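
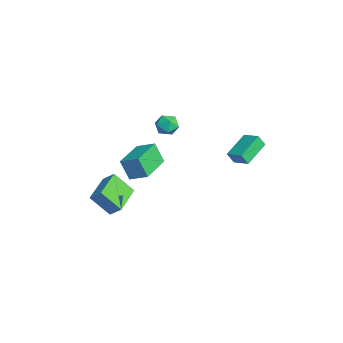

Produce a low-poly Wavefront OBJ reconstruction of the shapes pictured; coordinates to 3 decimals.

v -4.157 -3.519 -3.513
v -3.684 -2.953 -2.838
v -3.622 -2.453 -4.78
v -3.149 -1.887 -4.105
v -2.431 -4.673 -3.755
v -1.958 -4.107 -3.08
v -1.896 -3.607 -5.022
v -1.423 -3.041 -4.347
v -0.312 4.307 0.904
v -0.361 3.905 1.628
v 0.583 4.883 1.283
v 0.535 4.481 2.008
v 0.805 2.999 0.252
v 0.757 2.597 0.977
v 1.701 3.575 0.632
v 1.652 3.173 1.356
v -2 -0.234 2.675
v -1.45 0.165 3.053
v -1.11 -0.885 2.067
v -0.56 -0.486 2.445
v -1.007 -0.992 2.831
v -1.557 -0.59 3.207
v -1.003 -0.13 1.913
v -1.553 0.272 2.289
v -0.833 0.23 2.582
v -0.836 -0.303 3.149
v -1.724 -0.417 1.971
v -1.727 -0.95 2.538
v -0.256 -1.814 0.209
v -0.679 -2.241 1.474
v 0.395 -0.934 0.724
v -0.028 -1.36 1.988
v 1.468 -3.16 0.332
v 1.045 -3.586 1.596
v 2.119 -2.279 0.846
v 1.696 -2.706 2.111
f 2 4 1
f 5 2 1
f 1 4 3
f 3 5 1
f 2 8 4
f 6 2 5
f 6 8 2
f 4 8 3
f 7 5 3
f 3 8 7
f 7 6 5
f 8 6 7
f 10 12 9
f 13 10 9
f 9 12 11
f 11 13 9
f 10 16 12
f 14 10 13
f 14 16 10
f 12 16 11
f 15 13 11
f 11 16 15
f 15 14 13
f 16 14 15
f 17 28 22
f 17 22 18
f 17 18 24
f 17 24 27
f 17 27 28
f 18 22 26
f 22 28 21
f 28 27 19
f 27 24 23
f 24 18 25
f 20 26 21
f 20 21 19
f 20 19 23
f 20 23 25
f 20 25 26
f 21 26 22
f 19 21 28
f 23 19 27
f 25 23 24
f 26 25 18
f 30 32 29
f 33 30 29
f 29 32 31
f 31 33 29
f 30 36 32
f 34 30 33
f 34 36 30
f 32 36 31
f 35 33 31
f 31 36 35
f 35 34 33
f 36 34 35



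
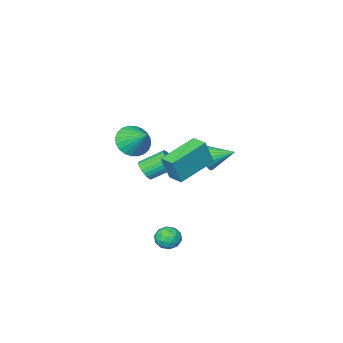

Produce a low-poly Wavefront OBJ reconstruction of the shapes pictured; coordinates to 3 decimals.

v -1.006 -4.143 -0.386
v -0.587 -3.844 -0.076
v -1.576 -3.219 0.656
v -1.994 -3.517 0.346
v -0.626 -3.697 -0.254
v -1.615 -3.072 0.478
v -0.722 -3.618 -0.452
v -1.711 -2.992 0.28
v -0.862 -3.618 -0.64
v -1.851 -2.993 0.092
v -1.023 -3.699 -0.789
v -2.012 -3.073 -0.058
v -1.182 -3.847 -0.877
v -2.171 -3.222 -0.145
v -1.314 -4.04 -0.89
v -2.303 -3.415 -0.159
v -1.399 -4.249 -0.827
v -2.388 -3.623 -0.095
v -1.424 -4.441 -0.696
v -2.413 -3.816 0.036
v -1.385 -4.588 -0.518
v -2.374 -3.963 0.214
v -1.289 -4.668 -0.32
v -2.278 -4.042 0.412
v -1.149 -4.667 -0.132
v -2.138 -4.042 0.6
v -0.988 -4.587 0.018
v -1.977 -3.961 0.749
v -0.829 -4.438 0.105
v -1.818 -3.813 0.837
v -0.697 -4.245 0.119
v -1.686 -3.62 0.85
v -0.612 -4.037 0.055
v -1.601 -3.411 0.787
v 2.598 2.676 -0.004
v 2.883 2.402 -0.509
v 1.717 2.178 -0.231
v 2.002 1.904 -0.736
v 2.175 1.738 -0.142
v 2.72 2.046 -0.001
v 1.88 2.534 -0.739
v 2.425 2.842 -0.598
v 2.439 2.314 -0.963
v 2.622 1.823 -0.594
v 1.978 2.757 -0.146
v 2.161 2.266 0.223
v 2.818 2.583 -0.236
v 1.782 1.997 -0.504
v 1.884 1.9 -0.154
v 2.051 1.739 -0.451
v 2.722 2.373 0.062
v 2.89 2.213 -0.235
v 2.473 1.822 -0.019
v 1.71 2.367 -0.505
v 1.878 2.207 -0.802
v 2.549 2.841 -0.289
v 2.716 2.68 -0.586
v 2.127 2.758 -0.721
v 2.725 2.37 -0.8
v 2.207 2.078 -0.934
v 2.135 2.448 -0.936
v 2.455 2.629 -0.853
v 2.832 2.081 -0.583
v 2.314 1.789 -0.717
v 2.416 1.691 -0.367
v 2.736 1.872 -0.285
v 2.571 2.03 -0.85
v 2.286 2.791 -0.023
v 1.768 2.499 -0.157
v 1.864 2.708 -0.455
v 2.184 2.889 -0.373
v 2.393 2.502 0.194
v 1.875 2.21 0.06
v 2.145 1.951 0.113
v 2.465 2.132 0.196
v 2.029 2.55 0.11
v 1.077 -2.068 3.278
v 1.784 -1.74 2.848
v 1.103 -0.912 4.202
v 1.523 -1.593 2.672
v 1.195 -1.519 2.588
v 0.848 -1.528 2.609
v 0.537 -1.619 2.732
v 0.307 -1.778 2.938
v 0.195 -1.982 3.196
v 0.217 -2.199 3.466
v 0.37 -2.396 3.708
v 0.63 -2.542 3.884
v 0.959 -2.617 3.968
v 1.306 -2.608 3.947
v 1.617 -2.517 3.824
v 1.847 -2.357 3.618
v 1.959 -2.154 3.36
v 1.937 -1.937 3.09
v -1.731 -0.669 1.953
v -1.306 -0.744 3.275
v -1.774 0.158 2.014
v -1.35 0.083 3.335
v 0.19 -0.523 1.345
v 0.614 -0.598 2.666
v 0.146 0.304 1.405
v 0.571 0.229 2.727
v -2.873 -1.763 0.967
v -2.402 -1.613 1.531
v -3.767 -0.857 1.473
v -2.313 -1.405 1.316
v -2.322 -1.259 1.041
v -2.425 -1.2 0.752
v -2.606 -1.238 0.501
v -2.833 -1.367 0.331
v -3.067 -1.564 0.27
v -3.267 -1.796 0.329
v -3.399 -2.021 0.499
v -3.44 -2.202 0.75
v -3.383 -2.307 1.038
v -3.238 -2.318 1.314
v -3.029 -2.233 1.529
v -2.794 -2.066 1.648
v -2.572 -1.847 1.648
f 2 1 5
f 2 5 3
f 3 5 6
f 3 6 4
f 5 1 7
f 5 7 6
f 6 7 8
f 6 8 4
f 7 1 9
f 7 9 8
f 8 9 10
f 8 10 4
f 9 1 11
f 9 11 10
f 10 11 12
f 10 12 4
f 11 1 13
f 11 13 12
f 12 13 14
f 12 14 4
f 13 1 15
f 13 15 14
f 14 15 16
f 14 16 4
f 15 1 17
f 15 17 16
f 16 17 18
f 16 18 4
f 17 1 19
f 17 19 18
f 18 19 20
f 18 20 4
f 19 1 21
f 19 21 20
f 20 21 22
f 20 22 4
f 21 1 23
f 21 23 22
f 22 23 24
f 22 24 4
f 23 1 25
f 23 25 24
f 24 25 26
f 24 26 4
f 25 1 27
f 25 27 26
f 26 27 28
f 26 28 4
f 27 1 29
f 27 29 28
f 28 29 30
f 28 30 4
f 29 1 31
f 29 31 30
f 30 31 32
f 30 32 4
f 31 1 33
f 31 33 32
f 32 33 34
f 32 34 4
f 33 1 2
f 33 2 34
f 34 2 3
f 34 3 4
f 35 72 51
f 72 46 75
f 51 75 40
f 72 75 51
f 35 51 47
f 51 40 52
f 47 52 36
f 51 52 47
f 35 47 56
f 47 36 57
f 56 57 42
f 47 57 56
f 35 56 68
f 56 42 71
f 68 71 45
f 56 71 68
f 35 68 72
f 68 45 76
f 72 76 46
f 68 76 72
f 36 52 63
f 52 40 66
f 63 66 44
f 52 66 63
f 40 75 53
f 75 46 74
f 53 74 39
f 75 74 53
f 46 76 73
f 76 45 69
f 73 69 37
f 76 69 73
f 45 71 70
f 71 42 58
f 70 58 41
f 71 58 70
f 42 57 62
f 57 36 59
f 62 59 43
f 57 59 62
f 38 64 50
f 64 44 65
f 50 65 39
f 64 65 50
f 38 50 48
f 50 39 49
f 48 49 37
f 50 49 48
f 38 48 55
f 48 37 54
f 55 54 41
f 48 54 55
f 38 55 60
f 55 41 61
f 60 61 43
f 55 61 60
f 38 60 64
f 60 43 67
f 64 67 44
f 60 67 64
f 39 65 53
f 65 44 66
f 53 66 40
f 65 66 53
f 37 49 73
f 49 39 74
f 73 74 46
f 49 74 73
f 41 54 70
f 54 37 69
f 70 69 45
f 54 69 70
f 43 61 62
f 61 41 58
f 62 58 42
f 61 58 62
f 44 67 63
f 67 43 59
f 63 59 36
f 67 59 63
f 78 77 80
f 78 80 79
f 80 77 81
f 80 81 79
f 81 77 82
f 81 82 79
f 82 77 83
f 82 83 79
f 83 77 84
f 83 84 79
f 84 77 85
f 84 85 79
f 85 77 86
f 85 86 79
f 86 77 87
f 86 87 79
f 87 77 88
f 87 88 79
f 88 77 89
f 88 89 79
f 89 77 90
f 89 90 79
f 90 77 91
f 90 91 79
f 91 77 92
f 91 92 79
f 92 77 93
f 92 93 79
f 93 77 94
f 93 94 79
f 94 77 78
f 94 78 79
f 96 98 95
f 99 96 95
f 95 98 97
f 97 99 95
f 96 102 98
f 100 96 99
f 100 102 96
f 98 102 97
f 101 99 97
f 97 102 101
f 101 100 99
f 102 100 101
f 104 103 106
f 104 106 105
f 106 103 107
f 106 107 105
f 107 103 108
f 107 108 105
f 108 103 109
f 108 109 105
f 109 103 110
f 109 110 105
f 110 103 111
f 110 111 105
f 111 103 112
f 111 112 105
f 112 103 113
f 112 113 105
f 113 103 114
f 113 114 105
f 114 103 115
f 114 115 105
f 115 103 116
f 115 116 105
f 116 103 117
f 116 117 105
f 117 103 118
f 117 118 105
f 118 103 119
f 118 119 105
f 119 103 104
f 119 104 105



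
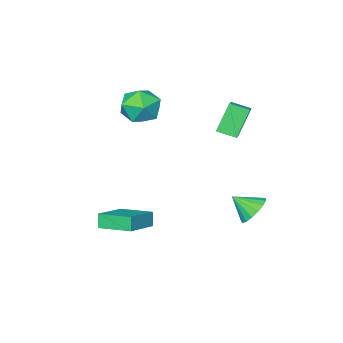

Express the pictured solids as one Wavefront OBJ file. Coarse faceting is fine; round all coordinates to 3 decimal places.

v -3.368 0.554 1.334
v -4.277 0.42 2.893
v -3.991 1.359 1.039
v -4.901 1.226 2.598
v -2.759 1.174 1.742
v -3.669 1.041 3.301
v -3.383 1.98 1.447
v -4.292 1.846 3.006
v 1.193 -1.319 -4.62
v 0.982 -1.598 -3.845
v 0.462 0.385 -4.207
v 0.251 0.107 -3.432
v 2.909 -0.747 -3.948
v 2.698 -1.025 -3.173
v 2.178 0.958 -3.535
v 1.967 0.679 -2.76
v -2.038 -2.438 1.929
v -1.221 -1.564 1.856
v -0.759 -3.556 2.864
v 0.058 -2.682 2.791
v -0.901 -2.548 3.496
v -1.692 -1.857 2.919
v -0.288 -3.263 1.801
v -1.079 -2.572 1.224
v -0.139 -2.074 1.777
v -0.519 -1.632 2.825
v -1.461 -3.488 1.895
v -1.841 -3.046 2.943
v -3.323 3.46 -2.95
v -2.679 4.129 -2.802
v -2.637 2.62 -2.13
v -2.983 4.198 -2.477
v -3.365 4.098 -2.261
v -3.737 3.852 -2.202
v -4.014 3.516 -2.315
v -4.133 3.167 -2.573
v -4.066 2.886 -2.918
v -3.829 2.736 -3.27
v -3.476 2.752 -3.548
v -3.088 2.93 -3.69
v -2.754 3.23 -3.662
v -2.55 3.583 -3.471
v -2.523 3.907 -3.161
f 2 4 1
f 5 2 1
f 1 4 3
f 3 5 1
f 2 8 4
f 6 2 5
f 6 8 2
f 4 8 3
f 7 5 3
f 3 8 7
f 7 6 5
f 8 6 7
f 10 12 9
f 13 10 9
f 9 12 11
f 11 13 9
f 10 16 12
f 14 10 13
f 14 16 10
f 12 16 11
f 15 13 11
f 11 16 15
f 15 14 13
f 16 14 15
f 17 28 22
f 17 22 18
f 17 18 24
f 17 24 27
f 17 27 28
f 18 22 26
f 22 28 21
f 28 27 19
f 27 24 23
f 24 18 25
f 20 26 21
f 20 21 19
f 20 19 23
f 20 23 25
f 20 25 26
f 21 26 22
f 19 21 28
f 23 19 27
f 25 23 24
f 26 25 18
f 30 29 32
f 30 32 31
f 32 29 33
f 32 33 31
f 33 29 34
f 33 34 31
f 34 29 35
f 34 35 31
f 35 29 36
f 35 36 31
f 36 29 37
f 36 37 31
f 37 29 38
f 37 38 31
f 38 29 39
f 38 39 31
f 39 29 40
f 39 40 31
f 40 29 41
f 40 41 31
f 41 29 42
f 41 42 31
f 42 29 43
f 42 43 31
f 43 29 30
f 43 30 31



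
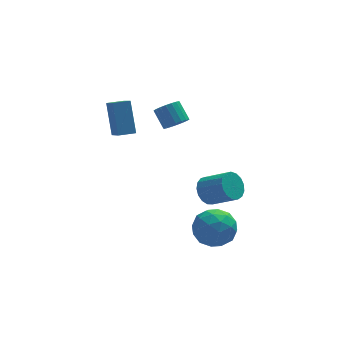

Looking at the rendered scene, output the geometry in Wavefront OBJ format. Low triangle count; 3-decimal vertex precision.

v -2.445 3.002 1.658
v -2.341 1.984 2.339
v -2.465 4.069 3.254
v -2.362 3.05 3.936
v -1.558 3.07 1.624
v -1.455 2.051 2.306
v -1.579 4.136 3.221
v -1.475 3.118 3.902
v 1.088 -1.795 0.507
v 1.713 -1.417 0.182
v 2.678 -2.286 1.028
v 2.052 -2.665 1.353
v 1.63 -1.208 0.492
v 2.595 -2.077 1.338
v 1.423 -1.133 0.805
v 2.388 -2.003 1.651
v 1.139 -1.21 1.05
v 2.104 -2.08 1.896
v 0.843 -1.421 1.171
v 1.808 -2.291 2.016
v 0.603 -1.718 1.139
v 1.568 -2.588 1.985
v 0.474 -2.033 0.963
v 1.439 -2.902 1.809
v 0.486 -2.293 0.682
v 1.451 -3.162 1.528
v 0.635 -2.439 0.361
v 1.6 -3.308 1.207
v 0.888 -2.438 0.074
v 1.853 -3.307 0.92
v 1.187 -2.289 -0.114
v 2.152 -3.159 0.731
v 1.463 -2.028 -0.16
v 2.428 -2.897 0.686
v 1.653 -1.713 -0.053
v 2.618 -2.582 0.793
v 0.253 0.93 3.46
v 0.911 1.039 3.593
v 0.625 1.819 4.372
v -0.033 1.71 4.24
v 0.853 1.237 3.372
v 0.567 2.018 4.152
v 0.676 1.375 3.169
v 0.39 2.156 3.949
v 0.415 1.425 3.024
v 0.129 2.206 3.803
v 0.122 1.377 2.965
v -0.164 2.157 3.744
v -0.145 1.24 3.004
v -0.431 2.02 3.784
v -0.333 1.041 3.133
v -0.619 1.822 3.913
v -0.405 0.821 3.328
v -0.691 1.601 4.107
v -0.347 0.622 3.548
v -0.633 1.403 4.328
v -0.17 0.484 3.751
v -0.456 1.265 4.531
v 0.091 0.434 3.897
v -0.195 1.215 4.676
v 0.384 0.483 3.956
v 0.098 1.263 4.735
v 0.651 0.62 3.916
v 0.365 1.4 4.696
v 0.839 0.818 3.787
v 0.553 1.599 4.567
v 1.569 -0.87 -2.047
v 2.311 -1.558 -2.606
v 0.469 -2.342 -1.694
v 1.211 -3.03 -2.253
v 1.51 -2.557 -1.241
v 2.191 -1.648 -1.459
v 0.589 -2.252 -2.841
v 1.27 -1.343 -3.059
v 1.706 -2.413 -3.096
v 2.275 -2.602 -2.107
v 0.505 -1.298 -2.193
v 1.074 -1.487 -1.204
v 2.037 -1.085 -2.357
v 0.743 -2.815 -1.943
v 0.919 -2.537 -1.348
v 1.356 -2.942 -1.676
v 1.966 -1.137 -1.683
v 2.402 -1.542 -2.012
v 1.931 -2.129 -1.209
v 0.378 -2.358 -2.288
v 0.814 -2.763 -2.617
v 1.424 -0.958 -2.624
v 1.861 -1.363 -2.952
v 0.849 -1.771 -3.091
v 2.117 -1.992 -2.974
v 1.471 -2.857 -2.767
v 1.105 -2.4 -3.113
v 1.505 -1.865 -3.241
v 2.452 -2.103 -2.393
v 1.805 -2.968 -2.185
v 1.981 -2.69 -1.591
v 2.381 -2.155 -1.719
v 2.096 -2.605 -2.681
v 0.975 -0.932 -2.115
v 0.328 -1.797 -1.907
v 0.399 -1.745 -2.581
v 0.799 -1.21 -2.709
v 1.309 -1.043 -1.533
v 0.663 -1.908 -1.326
v 1.275 -2.035 -1.059
v 1.675 -1.5 -1.187
v 0.684 -1.295 -1.619
f 2 4 1
f 5 2 1
f 1 4 3
f 3 5 1
f 2 8 4
f 6 2 5
f 6 8 2
f 4 8 3
f 7 5 3
f 3 8 7
f 7 6 5
f 8 6 7
f 10 9 13
f 10 13 11
f 11 13 14
f 11 14 12
f 13 9 15
f 13 15 14
f 14 15 16
f 14 16 12
f 15 9 17
f 15 17 16
f 16 17 18
f 16 18 12
f 17 9 19
f 17 19 18
f 18 19 20
f 18 20 12
f 19 9 21
f 19 21 20
f 20 21 22
f 20 22 12
f 21 9 23
f 21 23 22
f 22 23 24
f 22 24 12
f 23 9 25
f 23 25 24
f 24 25 26
f 24 26 12
f 25 9 27
f 25 27 26
f 26 27 28
f 26 28 12
f 27 9 29
f 27 29 28
f 28 29 30
f 28 30 12
f 29 9 31
f 29 31 30
f 30 31 32
f 30 32 12
f 31 9 33
f 31 33 32
f 32 33 34
f 32 34 12
f 33 9 35
f 33 35 34
f 34 35 36
f 34 36 12
f 35 9 10
f 35 10 36
f 36 10 11
f 36 11 12
f 38 37 41
f 38 41 39
f 39 41 42
f 39 42 40
f 41 37 43
f 41 43 42
f 42 43 44
f 42 44 40
f 43 37 45
f 43 45 44
f 44 45 46
f 44 46 40
f 45 37 47
f 45 47 46
f 46 47 48
f 46 48 40
f 47 37 49
f 47 49 48
f 48 49 50
f 48 50 40
f 49 37 51
f 49 51 50
f 50 51 52
f 50 52 40
f 51 37 53
f 51 53 52
f 52 53 54
f 52 54 40
f 53 37 55
f 53 55 54
f 54 55 56
f 54 56 40
f 55 37 57
f 55 57 56
f 56 57 58
f 56 58 40
f 57 37 59
f 57 59 58
f 58 59 60
f 58 60 40
f 59 37 61
f 59 61 60
f 60 61 62
f 60 62 40
f 61 37 63
f 61 63 62
f 62 63 64
f 62 64 40
f 63 37 65
f 63 65 64
f 64 65 66
f 64 66 40
f 65 37 38
f 65 38 66
f 66 38 39
f 66 39 40
f 67 104 83
f 104 78 107
f 83 107 72
f 104 107 83
f 67 83 79
f 83 72 84
f 79 84 68
f 83 84 79
f 67 79 88
f 79 68 89
f 88 89 74
f 79 89 88
f 67 88 100
f 88 74 103
f 100 103 77
f 88 103 100
f 67 100 104
f 100 77 108
f 104 108 78
f 100 108 104
f 68 84 95
f 84 72 98
f 95 98 76
f 84 98 95
f 72 107 85
f 107 78 106
f 85 106 71
f 107 106 85
f 78 108 105
f 108 77 101
f 105 101 69
f 108 101 105
f 77 103 102
f 103 74 90
f 102 90 73
f 103 90 102
f 74 89 94
f 89 68 91
f 94 91 75
f 89 91 94
f 70 96 82
f 96 76 97
f 82 97 71
f 96 97 82
f 70 82 80
f 82 71 81
f 80 81 69
f 82 81 80
f 70 80 87
f 80 69 86
f 87 86 73
f 80 86 87
f 70 87 92
f 87 73 93
f 92 93 75
f 87 93 92
f 70 92 96
f 92 75 99
f 96 99 76
f 92 99 96
f 71 97 85
f 97 76 98
f 85 98 72
f 97 98 85
f 69 81 105
f 81 71 106
f 105 106 78
f 81 106 105
f 73 86 102
f 86 69 101
f 102 101 77
f 86 101 102
f 75 93 94
f 93 73 90
f 94 90 74
f 93 90 94
f 76 99 95
f 99 75 91
f 95 91 68
f 99 91 95



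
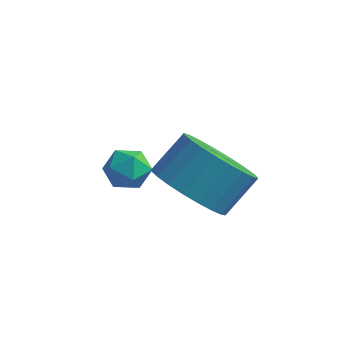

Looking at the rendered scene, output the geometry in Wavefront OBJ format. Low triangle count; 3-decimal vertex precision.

v 0.374 0.012 2.591
v 0.999 -0.744 3.018
v 1.411 0.091 3.895
v 0.786 0.848 3.469
v 1.257 -0.575 2.736
v 1.669 0.261 3.614
v 1.38 -0.316 2.432
v 1.792 0.519 3.31
v 1.35 -0.008 2.152
v 1.762 0.828 3.03
v 1.171 0.304 1.94
v 1.583 1.139 2.817
v 0.871 0.571 1.826
v 1.283 1.407 2.704
v 0.496 0.753 1.829
v 0.907 1.589 2.707
v 0.101 0.823 1.948
v 0.513 1.658 2.826
v -0.251 0.769 2.165
v 0.161 1.604 3.042
v -0.509 0.599 2.446
v -0.097 1.435 3.324
v -0.632 0.341 2.75
v -0.22 1.176 3.628
v -0.602 0.032 3.03
v -0.19 0.868 3.908
v -0.423 -0.279 3.243
v -0.011 0.556 4.12
v -0.123 -0.547 3.356
v 0.289 0.289 4.234
v 0.253 -0.729 3.353
v 0.664 0.107 4.231
v 0.647 -0.798 3.234
v 1.059 0.037 4.112
v -1.339 1.026 2.021
v -0.94 0.702 2.421
v -2.12 0.358 2.259
v -1.721 0.034 2.659
v -1.917 0.637 2.812
v -1.435 1.049 2.665
v -1.625 0.011 2.015
v -1.143 0.423 1.868
v -1.117 0.074 2.418
v -1.297 0.461 2.911
v -1.763 0.599 1.769
v -1.943 0.986 2.262
f 2 1 5
f 2 5 3
f 3 5 6
f 3 6 4
f 5 1 7
f 5 7 6
f 6 7 8
f 6 8 4
f 7 1 9
f 7 9 8
f 8 9 10
f 8 10 4
f 9 1 11
f 9 11 10
f 10 11 12
f 10 12 4
f 11 1 13
f 11 13 12
f 12 13 14
f 12 14 4
f 13 1 15
f 13 15 14
f 14 15 16
f 14 16 4
f 15 1 17
f 15 17 16
f 16 17 18
f 16 18 4
f 17 1 19
f 17 19 18
f 18 19 20
f 18 20 4
f 19 1 21
f 19 21 20
f 20 21 22
f 20 22 4
f 21 1 23
f 21 23 22
f 22 23 24
f 22 24 4
f 23 1 25
f 23 25 24
f 24 25 26
f 24 26 4
f 25 1 27
f 25 27 26
f 26 27 28
f 26 28 4
f 27 1 29
f 27 29 28
f 28 29 30
f 28 30 4
f 29 1 31
f 29 31 30
f 30 31 32
f 30 32 4
f 31 1 33
f 31 33 32
f 32 33 34
f 32 34 4
f 33 1 2
f 33 2 34
f 34 2 3
f 34 3 4
f 35 46 40
f 35 40 36
f 35 36 42
f 35 42 45
f 35 45 46
f 36 40 44
f 40 46 39
f 46 45 37
f 45 42 41
f 42 36 43
f 38 44 39
f 38 39 37
f 38 37 41
f 38 41 43
f 38 43 44
f 39 44 40
f 37 39 46
f 41 37 45
f 43 41 42
f 44 43 36



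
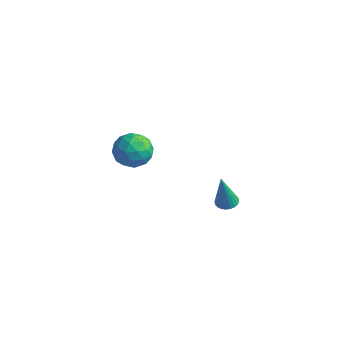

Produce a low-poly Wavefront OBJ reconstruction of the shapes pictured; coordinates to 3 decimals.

v 3.563 -3.458 -0.762
v 4.096 -3.742 -0.852
v 3.637 -3.982 1.322
v 4.169 -3.522 -0.799
v 4.15 -3.292 -0.741
v 4.042 -3.088 -0.686
v 3.861 -2.939 -0.642
v 3.634 -2.87 -0.617
v 3.397 -2.891 -0.614
v 3.185 -2.997 -0.633
v 3.031 -3.175 -0.672
v 2.958 -3.395 -0.725
v 2.977 -3.625 -0.783
v 3.085 -3.829 -0.838
v 3.266 -3.978 -0.882
v 3.493 -4.047 -0.907
v 3.73 -4.026 -0.91
v 3.942 -3.919 -0.891
v -3.624 -2.492 -1.213
v -3.001 -2.386 -0.244
v -3.459 -4.354 -1.116
v -2.836 -4.248 -0.147
v -3.963 -3.988 -0.141
v -4.065 -2.838 -0.201
v -2.395 -3.902 -1.159
v -2.497 -2.752 -1.219
v -2.242 -3.258 -0.211
v -3.211 -3.311 0.418
v -3.249 -3.429 -1.778
v -4.218 -3.482 -1.149
v -3.327 -2.276 -0.737
v -3.133 -4.464 -0.623
v -3.796 -4.312 -0.62
v -3.429 -4.249 -0.05
v -3.952 -2.541 -0.712
v -3.586 -2.479 -0.142
v -4.152 -3.421 -0.082
v -2.874 -4.261 -1.218
v -2.508 -4.199 -0.648
v -3.031 -2.491 -1.31
v -2.664 -2.428 -0.74
v -2.308 -3.319 -1.278
v -2.514 -2.726 -0.148
v -2.417 -3.82 -0.091
v -2.158 -3.617 -0.686
v -2.218 -2.941 -0.721
v -3.084 -2.757 0.222
v -2.987 -3.851 0.279
v -3.65 -3.699 0.282
v -3.71 -3.022 0.247
v -2.638 -3.27 0.241
v -3.473 -2.889 -1.639
v -3.376 -3.983 -1.582
v -2.75 -3.718 -1.607
v -2.81 -3.041 -1.642
v -4.043 -2.92 -1.269
v -3.946 -4.014 -1.212
v -4.242 -3.799 -0.639
v -4.302 -3.123 -0.674
v -3.822 -3.47 -1.601
f 2 1 4
f 2 4 3
f 4 1 5
f 4 5 3
f 5 1 6
f 5 6 3
f 6 1 7
f 6 7 3
f 7 1 8
f 7 8 3
f 8 1 9
f 8 9 3
f 9 1 10
f 9 10 3
f 10 1 11
f 10 11 3
f 11 1 12
f 11 12 3
f 12 1 13
f 12 13 3
f 13 1 14
f 13 14 3
f 14 1 15
f 14 15 3
f 15 1 16
f 15 16 3
f 16 1 17
f 16 17 3
f 17 1 18
f 17 18 3
f 18 1 2
f 18 2 3
f 19 56 35
f 56 30 59
f 35 59 24
f 56 59 35
f 19 35 31
f 35 24 36
f 31 36 20
f 35 36 31
f 19 31 40
f 31 20 41
f 40 41 26
f 31 41 40
f 19 40 52
f 40 26 55
f 52 55 29
f 40 55 52
f 19 52 56
f 52 29 60
f 56 60 30
f 52 60 56
f 20 36 47
f 36 24 50
f 47 50 28
f 36 50 47
f 24 59 37
f 59 30 58
f 37 58 23
f 59 58 37
f 30 60 57
f 60 29 53
f 57 53 21
f 60 53 57
f 29 55 54
f 55 26 42
f 54 42 25
f 55 42 54
f 26 41 46
f 41 20 43
f 46 43 27
f 41 43 46
f 22 48 34
f 48 28 49
f 34 49 23
f 48 49 34
f 22 34 32
f 34 23 33
f 32 33 21
f 34 33 32
f 22 32 39
f 32 21 38
f 39 38 25
f 32 38 39
f 22 39 44
f 39 25 45
f 44 45 27
f 39 45 44
f 22 44 48
f 44 27 51
f 48 51 28
f 44 51 48
f 23 49 37
f 49 28 50
f 37 50 24
f 49 50 37
f 21 33 57
f 33 23 58
f 57 58 30
f 33 58 57
f 25 38 54
f 38 21 53
f 54 53 29
f 38 53 54
f 27 45 46
f 45 25 42
f 46 42 26
f 45 42 46
f 28 51 47
f 51 27 43
f 47 43 20
f 51 43 47



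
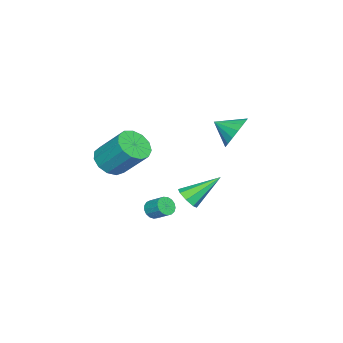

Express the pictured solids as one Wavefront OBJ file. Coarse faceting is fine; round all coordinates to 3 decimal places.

v 0.017 3.876 3.492
v 0.405 3.487 2.656
v 0.123 2.784 4.048
v 0.787 3.646 2.896
v 0.993 3.858 3.273
v 0.975 4.074 3.7
v 0.738 4.244 4.079
v 0.336 4.33 4.324
v -0.139 4.312 4.378
v -0.578 4.194 4.229
v -0.881 4.003 3.912
v -0.978 3.783 3.498
v -0.847 3.584 3.083
v -0.518 3.452 2.761
v -0.066 3.417 2.607
v -0.422 -0.616 -3.161
v 0.089 -0.568 -3.408
v 0.294 0.244 -2.825
v -0.218 0.196 -2.579
v -0.073 -0.415 -3.564
v 0.132 0.397 -2.982
v -0.315 -0.308 -3.629
v -0.111 0.504 -3.046
v -0.582 -0.271 -3.586
v -0.378 0.541 -3.003
v -0.813 -0.313 -3.446
v -0.608 0.499 -2.863
v -0.954 -0.425 -3.241
v -0.749 0.387 -2.658
v -0.973 -0.581 -3.017
v -0.768 0.231 -2.435
v -0.866 -0.744 -2.827
v -0.661 0.068 -2.244
v -0.657 -0.878 -2.713
v -0.453 -0.066 -2.131
v -0.395 -0.952 -2.702
v -0.19 -0.14 -2.119
v -0.139 -0.949 -2.796
v 0.066 -0.138 -2.214
v 0.052 -0.87 -2.974
v 0.257 -0.058 -2.391
v 0.135 -0.732 -3.195
v 0.339 0.079 -2.612
v 1.157 -2.115 0.798
v 2.114 -2.267 0.843
v 2.26 -0.898 2.348
v 1.303 -0.745 2.302
v 2.039 -1.863 0.483
v 2.186 -0.494 1.988
v 1.684 -1.539 0.222
v 1.831 -0.169 1.727
v 1.162 -1.398 0.144
v 1.309 -0.028 1.649
v 0.638 -1.484 0.274
v 0.785 -0.114 1.779
v 0.279 -1.771 0.57
v 0.425 -0.401 2.075
v 0.198 -2.166 0.938
v 0.345 -0.797 2.443
v 0.422 -2.546 1.262
v 0.569 -1.176 2.766
v 0.879 -2.788 1.438
v 1.025 -1.419 2.943
v 1.424 -2.817 1.411
v 1.571 -1.448 2.916
v 1.884 -2.623 1.189
v 2.031 -1.253 2.694
v -1.423 0.772 -2.585
v -0.94 1.287 -2.724
v -2.457 2.088 -1.315
v -1.363 1.294 -3.077
v -1.822 0.996 -3.141
v -2.047 0.567 -2.879
v -1.907 0.258 -2.445
v -1.484 0.25 -2.093
v -1.025 0.548 -2.028
v -0.8 0.978 -2.29
f 2 1 4
f 2 4 3
f 4 1 5
f 4 5 3
f 5 1 6
f 5 6 3
f 6 1 7
f 6 7 3
f 7 1 8
f 7 8 3
f 8 1 9
f 8 9 3
f 9 1 10
f 9 10 3
f 10 1 11
f 10 11 3
f 11 1 12
f 11 12 3
f 12 1 13
f 12 13 3
f 13 1 14
f 13 14 3
f 14 1 15
f 14 15 3
f 15 1 2
f 15 2 3
f 17 16 20
f 17 20 18
f 18 20 21
f 18 21 19
f 20 16 22
f 20 22 21
f 21 22 23
f 21 23 19
f 22 16 24
f 22 24 23
f 23 24 25
f 23 25 19
f 24 16 26
f 24 26 25
f 25 26 27
f 25 27 19
f 26 16 28
f 26 28 27
f 27 28 29
f 27 29 19
f 28 16 30
f 28 30 29
f 29 30 31
f 29 31 19
f 30 16 32
f 30 32 31
f 31 32 33
f 31 33 19
f 32 16 34
f 32 34 33
f 33 34 35
f 33 35 19
f 34 16 36
f 34 36 35
f 35 36 37
f 35 37 19
f 36 16 38
f 36 38 37
f 37 38 39
f 37 39 19
f 38 16 40
f 38 40 39
f 39 40 41
f 39 41 19
f 40 16 42
f 40 42 41
f 41 42 43
f 41 43 19
f 42 16 17
f 42 17 43
f 43 17 18
f 43 18 19
f 45 44 48
f 45 48 46
f 46 48 49
f 46 49 47
f 48 44 50
f 48 50 49
f 49 50 51
f 49 51 47
f 50 44 52
f 50 52 51
f 51 52 53
f 51 53 47
f 52 44 54
f 52 54 53
f 53 54 55
f 53 55 47
f 54 44 56
f 54 56 55
f 55 56 57
f 55 57 47
f 56 44 58
f 56 58 57
f 57 58 59
f 57 59 47
f 58 44 60
f 58 60 59
f 59 60 61
f 59 61 47
f 60 44 62
f 60 62 61
f 61 62 63
f 61 63 47
f 62 44 64
f 62 64 63
f 63 64 65
f 63 65 47
f 64 44 66
f 64 66 65
f 65 66 67
f 65 67 47
f 66 44 45
f 66 45 67
f 67 45 46
f 67 46 47
f 69 68 71
f 69 71 70
f 71 68 72
f 71 72 70
f 72 68 73
f 72 73 70
f 73 68 74
f 73 74 70
f 74 68 75
f 74 75 70
f 75 68 76
f 75 76 70
f 76 68 77
f 76 77 70
f 77 68 69
f 77 69 70



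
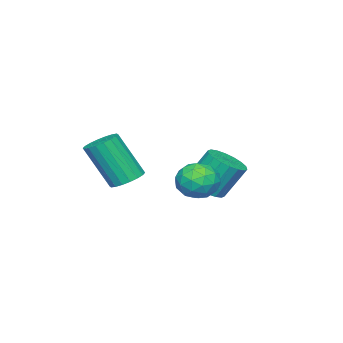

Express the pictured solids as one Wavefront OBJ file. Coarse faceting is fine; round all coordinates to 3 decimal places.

v -2.945 -2.111 -2.578
v -2.396 -1.711 -2.608
v -2.746 -1.149 -1.512
v -3.295 -1.549 -1.482
v -2.605 -1.55 -2.757
v -2.955 -0.988 -1.661
v -2.881 -1.501 -2.87
v -3.231 -0.939 -1.775
v -3.17 -1.572 -2.926
v -3.52 -1.01 -1.831
v -3.414 -1.75 -2.913
v -3.764 -1.188 -1.817
v -3.565 -2 -2.833
v -3.915 -1.438 -1.738
v -3.594 -2.271 -2.703
v -3.944 -1.709 -1.607
v -3.494 -2.511 -2.548
v -3.844 -1.949 -1.452
v -3.285 -2.672 -2.399
v -3.635 -2.11 -1.303
v -3.009 -2.721 -2.285
v -3.359 -2.159 -1.19
v -2.72 -2.65 -2.229
v -3.07 -2.088 -1.134
v -2.476 -2.472 -2.243
v -2.826 -1.91 -1.147
v -2.325 -2.222 -2.322
v -2.675 -1.66 -1.227
v -2.296 -1.951 -2.453
v -2.646 -1.389 -1.357
v -1.31 -0.904 -1.087
v -0.942 -0.397 -1.386
v -0.578 -1.663 -1.474
v -0.21 -1.156 -1.773
v -0.229 -1.209 -1.082
v -0.681 -0.74 -0.842
v -0.839 -1.32 -2.018
v -1.291 -0.851 -1.778
v -0.651 -0.654 -1.961
v -0.274 -0.585 -1.383
v -1.246 -1.475 -1.477
v -0.869 -1.406 -0.899
v -1.19 -0.584 -1.203
v -0.33 -1.476 -1.657
v -0.341 -1.507 -1.251
v -0.125 -1.209 -1.427
v -1.037 -0.786 -0.883
v -0.821 -0.488 -1.059
v -0.401 -0.965 -0.88
v -0.699 -1.572 -1.801
v -0.483 -1.274 -1.977
v -1.395 -0.851 -1.433
v -1.179 -0.553 -1.609
v -1.119 -1.095 -1.98
v -0.803 -0.437 -1.717
v -0.373 -0.883 -1.944
v -0.742 -0.979 -2.088
v -1.008 -0.704 -1.947
v -0.582 -0.397 -1.377
v -0.152 -0.843 -1.604
v -0.162 -0.874 -1.197
v -0.428 -0.598 -1.057
v -0.411 -0.548 -1.715
v -1.368 -1.217 -1.256
v -0.938 -1.663 -1.483
v -1.092 -1.462 -1.803
v -1.358 -1.186 -1.663
v -1.147 -1.177 -0.916
v -0.717 -1.623 -1.143
v -0.512 -1.356 -0.913
v -0.778 -1.081 -0.772
v -1.109 -1.512 -1.145
v 0.06 -2.847 -1.482
v 0.342 -3.255 -1.742
v 0.602 -3.981 -0.317
v 0.32 -3.573 -0.058
v 0.52 -3.089 -1.69
v 0.781 -3.815 -0.265
v 0.607 -2.875 -1.597
v 0.868 -3.601 -0.172
v 0.586 -2.655 -1.481
v 0.846 -3.381 -0.056
v 0.46 -2.474 -1.365
v 0.721 -3.2 0.059
v 0.256 -2.366 -1.273
v 0.516 -3.092 0.152
v 0.012 -2.353 -1.222
v 0.272 -3.08 0.203
v -0.222 -2.439 -1.223
v 0.038 -3.165 0.202
v -0.401 -2.605 -1.275
v -0.14 -3.331 0.15
v -0.488 -2.819 -1.368
v -0.227 -3.545 0.057
v -0.466 -3.039 -1.484
v -0.206 -3.765 -0.059
v -0.341 -3.22 -1.599
v -0.08 -3.946 -0.175
v -0.136 -3.328 -1.692
v 0.124 -4.054 -0.267
v 0.108 -3.34 -1.743
v 0.368 -4.067 -0.318
f 2 1 5
f 2 5 3
f 3 5 6
f 3 6 4
f 5 1 7
f 5 7 6
f 6 7 8
f 6 8 4
f 7 1 9
f 7 9 8
f 8 9 10
f 8 10 4
f 9 1 11
f 9 11 10
f 10 11 12
f 10 12 4
f 11 1 13
f 11 13 12
f 12 13 14
f 12 14 4
f 13 1 15
f 13 15 14
f 14 15 16
f 14 16 4
f 15 1 17
f 15 17 16
f 16 17 18
f 16 18 4
f 17 1 19
f 17 19 18
f 18 19 20
f 18 20 4
f 19 1 21
f 19 21 20
f 20 21 22
f 20 22 4
f 21 1 23
f 21 23 22
f 22 23 24
f 22 24 4
f 23 1 25
f 23 25 24
f 24 25 26
f 24 26 4
f 25 1 27
f 25 27 26
f 26 27 28
f 26 28 4
f 27 1 29
f 27 29 28
f 28 29 30
f 28 30 4
f 29 1 2
f 29 2 30
f 30 2 3
f 30 3 4
f 31 68 47
f 68 42 71
f 47 71 36
f 68 71 47
f 31 47 43
f 47 36 48
f 43 48 32
f 47 48 43
f 31 43 52
f 43 32 53
f 52 53 38
f 43 53 52
f 31 52 64
f 52 38 67
f 64 67 41
f 52 67 64
f 31 64 68
f 64 41 72
f 68 72 42
f 64 72 68
f 32 48 59
f 48 36 62
f 59 62 40
f 48 62 59
f 36 71 49
f 71 42 70
f 49 70 35
f 71 70 49
f 42 72 69
f 72 41 65
f 69 65 33
f 72 65 69
f 41 67 66
f 67 38 54
f 66 54 37
f 67 54 66
f 38 53 58
f 53 32 55
f 58 55 39
f 53 55 58
f 34 60 46
f 60 40 61
f 46 61 35
f 60 61 46
f 34 46 44
f 46 35 45
f 44 45 33
f 46 45 44
f 34 44 51
f 44 33 50
f 51 50 37
f 44 50 51
f 34 51 56
f 51 37 57
f 56 57 39
f 51 57 56
f 34 56 60
f 56 39 63
f 60 63 40
f 56 63 60
f 35 61 49
f 61 40 62
f 49 62 36
f 61 62 49
f 33 45 69
f 45 35 70
f 69 70 42
f 45 70 69
f 37 50 66
f 50 33 65
f 66 65 41
f 50 65 66
f 39 57 58
f 57 37 54
f 58 54 38
f 57 54 58
f 40 63 59
f 63 39 55
f 59 55 32
f 63 55 59
f 74 73 77
f 74 77 75
f 75 77 78
f 75 78 76
f 77 73 79
f 77 79 78
f 78 79 80
f 78 80 76
f 79 73 81
f 79 81 80
f 80 81 82
f 80 82 76
f 81 73 83
f 81 83 82
f 82 83 84
f 82 84 76
f 83 73 85
f 83 85 84
f 84 85 86
f 84 86 76
f 85 73 87
f 85 87 86
f 86 87 88
f 86 88 76
f 87 73 89
f 87 89 88
f 88 89 90
f 88 90 76
f 89 73 91
f 89 91 90
f 90 91 92
f 90 92 76
f 91 73 93
f 91 93 92
f 92 93 94
f 92 94 76
f 93 73 95
f 93 95 94
f 94 95 96
f 94 96 76
f 95 73 97
f 95 97 96
f 96 97 98
f 96 98 76
f 97 73 99
f 97 99 98
f 98 99 100
f 98 100 76
f 99 73 101
f 99 101 100
f 100 101 102
f 100 102 76
f 101 73 74
f 101 74 102
f 102 74 75
f 102 75 76



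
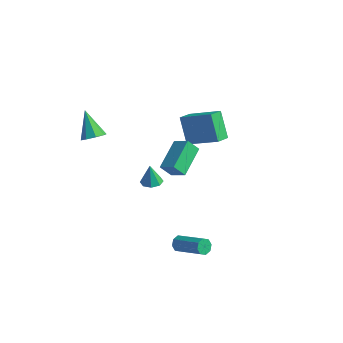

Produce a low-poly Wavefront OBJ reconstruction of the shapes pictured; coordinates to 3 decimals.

v 2.721 -2.628 -2.821
v 2.938 -2.411 -3.228
v 4.637 -2.534 -2.386
v 4.419 -2.752 -1.979
v 2.825 -2.149 -2.961
v 4.524 -2.273 -2.12
v 2.651 -2.168 -2.612
v 4.35 -2.291 -1.771
v 2.517 -2.456 -2.386
v 4.216 -2.58 -1.544
v 2.503 -2.846 -2.414
v 4.202 -2.969 -1.572
v 2.616 -3.107 -2.68
v 4.315 -3.231 -1.839
v 2.79 -3.089 -3.029
v 4.489 -3.212 -2.188
v 2.924 -2.8 -3.256
v 4.623 -2.924 -2.414
v 2.372 -2.627 3.467
v 2.031 -0.921 4.179
v 1.469 -2.584 2.932
v 1.129 -0.878 3.644
v 2.811 -2.242 2.756
v 2.471 -0.536 3.468
v 1.909 -2.199 2.221
v 1.568 -0.493 2.933
v -3.324 -1.98 2.424
v -2.742 -1.803 2.79
v -4.336 -1.4 3.756
v -2.922 -1.397 2.476
v -3.337 -1.333 2.132
v -3.745 -1.647 1.959
v -3.906 -2.157 2.059
v -3.726 -2.562 2.372
v -3.311 -2.627 2.716
v -2.903 -2.312 2.889
v -1.479 4.152 0.985
v -1.478 3.224 1.331
v 0.339 4.507 1.932
v 0.34 3.58 2.277
v -0.6 3.6 -0.497
v -0.599 2.673 -0.152
v 1.218 3.956 0.449
v 1.219 3.028 0.795
v -2.816 2.4 -4.494
v -2.442 1.861 -4.42
v -2.984 2.46 -3.206
v -2.172 2.288 -4.405
v -2.279 2.78 -4.441
v -2.701 3.05 -4.509
v -3.19 2.939 -4.568
v -3.46 2.512 -4.583
v -3.353 2.02 -4.546
v -2.931 1.75 -4.479
f 2 1 5
f 2 5 3
f 3 5 6
f 3 6 4
f 5 1 7
f 5 7 6
f 6 7 8
f 6 8 4
f 7 1 9
f 7 9 8
f 8 9 10
f 8 10 4
f 9 1 11
f 9 11 10
f 10 11 12
f 10 12 4
f 11 1 13
f 11 13 12
f 12 13 14
f 12 14 4
f 13 1 15
f 13 15 14
f 14 15 16
f 14 16 4
f 15 1 17
f 15 17 16
f 16 17 18
f 16 18 4
f 17 1 2
f 17 2 18
f 18 2 3
f 18 3 4
f 20 22 19
f 23 20 19
f 19 22 21
f 21 23 19
f 20 26 22
f 24 20 23
f 24 26 20
f 22 26 21
f 25 23 21
f 21 26 25
f 25 24 23
f 26 24 25
f 28 27 30
f 28 30 29
f 30 27 31
f 30 31 29
f 31 27 32
f 31 32 29
f 32 27 33
f 32 33 29
f 33 27 34
f 33 34 29
f 34 27 35
f 34 35 29
f 35 27 36
f 35 36 29
f 36 27 28
f 36 28 29
f 38 40 37
f 41 38 37
f 37 40 39
f 39 41 37
f 38 44 40
f 42 38 41
f 42 44 38
f 40 44 39
f 43 41 39
f 39 44 43
f 43 42 41
f 44 42 43
f 46 45 48
f 46 48 47
f 48 45 49
f 48 49 47
f 49 45 50
f 49 50 47
f 50 45 51
f 50 51 47
f 51 45 52
f 51 52 47
f 52 45 53
f 52 53 47
f 53 45 54
f 53 54 47
f 54 45 46
f 54 46 47



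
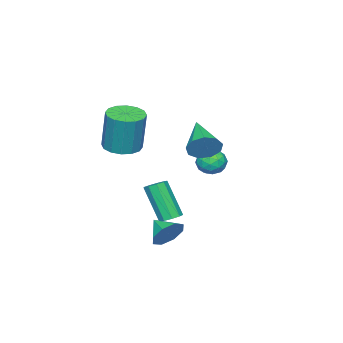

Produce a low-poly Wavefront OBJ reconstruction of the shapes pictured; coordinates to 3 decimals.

v -0.512 -2.019 -0.067
v 0.32 -2.411 -0.065
v 0.484 -2.054 2.049
v -0.348 -1.661 2.047
v 0.402 -1.95 -0.149
v 0.566 -1.592 1.964
v 0.239 -1.507 -0.212
v 0.403 -1.149 1.902
v -0.126 -1.201 -0.235
v 0.038 -0.843 1.879
v -0.593 -1.114 -0.214
v -0.429 -0.757 1.9
v -1.039 -1.27 -0.153
v -0.875 -0.912 1.961
v -1.344 -1.626 -0.069
v -1.18 -1.269 2.045
v -1.426 -2.088 0.016
v -1.262 -1.73 2.129
v -1.263 -2.531 0.078
v -1.099 -2.173 2.192
v -0.898 -2.837 0.101
v -0.734 -2.479 2.215
v -0.431 -2.923 0.08
v -0.267 -2.566 2.194
v 0.015 -2.768 0.019
v 0.179 -2.41 2.133
v 1.879 2.177 -3.507
v 2.482 2.297 -2.935
v 1.601 1.223 -3.013
v 1.92 2.553 -2.756
v 1.334 2.589 -3.017
v 1.067 2.383 -3.565
v 1.276 2.058 -4.079
v 1.838 1.802 -4.257
v 2.424 1.766 -3.996
v 2.691 1.971 -3.448
v 1.061 3.463 1.652
v 1.617 3.216 2.172
v -0.241 2.157 2.428
v 1.331 3.63 2.387
v 0.918 3.965 2.258
v 0.572 4.065 1.846
v 0.455 3.883 1.343
v 0.622 3.505 0.985
v 0.994 3.106 0.939
v 1.398 2.874 1.227
v 1.644 2.918 1.714
v -4.609 0.816 -1.688
v -3.941 1.189 -1.543
v -3.979 -0.269 -1.797
v -3.311 0.104 -1.652
v -3.84 0.02 -1.087
v -4.229 0.69 -1.02
v -3.691 0.23 -2.32
v -4.08 0.9 -2.253
v -3.374 0.827 -1.934
v -3.466 0.697 -1.172
v -4.454 0.223 -2.168
v -4.546 0.093 -1.406
v -4.33 1.097 -1.606
v -3.59 -0.177 -1.734
v -3.9 -0.227 -1.402
v -3.508 -0.008 -1.317
v -4.5 0.804 -1.299
v -4.107 1.024 -1.214
v -4.048 0.336 -0.946
v -3.813 -0.104 -2.126
v -3.42 0.116 -2.041
v -4.412 0.928 -2.023
v -4.02 1.147 -1.938
v -3.872 0.584 -2.394
v -3.605 1.104 -1.751
v -3.234 0.467 -1.814
v -3.457 0.541 -2.207
v -3.686 0.934 -2.167
v -3.659 1.028 -1.303
v -3.289 0.39 -1.367
v -3.599 0.34 -1.035
v -3.828 0.734 -0.996
v -3.325 0.815 -1.532
v -4.631 0.53 -1.973
v -4.261 -0.108 -2.037
v -4.092 0.186 -2.344
v -4.321 0.58 -2.305
v -4.686 0.453 -1.526
v -4.315 -0.184 -1.589
v -4.234 -0.014 -1.173
v -4.463 0.379 -1.133
v -4.595 0.105 -1.808
v 0.125 1.085 -3.524
v 0.589 0.794 -3.639
v 0.439 -0.156 -1.852
v -0.025 0.135 -1.736
v 0.68 1.119 -3.459
v 0.53 0.169 -1.671
v 0.511 1.429 -3.309
v 0.361 0.479 -1.521
v 0.162 1.577 -3.259
v 0.012 0.627 -1.472
v -0.205 1.495 -3.333
v -0.355 0.545 -1.546
v -0.417 1.222 -3.497
v -0.568 0.272 -1.709
v -0.376 0.884 -3.673
v -0.526 -0.066 -1.885
v -0.1 0.64 -3.779
v -0.25 -0.31 -1.991
v 0.281 0.605 -3.766
v 0.131 -0.345 -1.978
f 2 1 5
f 2 5 3
f 3 5 6
f 3 6 4
f 5 1 7
f 5 7 6
f 6 7 8
f 6 8 4
f 7 1 9
f 7 9 8
f 8 9 10
f 8 10 4
f 9 1 11
f 9 11 10
f 10 11 12
f 10 12 4
f 11 1 13
f 11 13 12
f 12 13 14
f 12 14 4
f 13 1 15
f 13 15 14
f 14 15 16
f 14 16 4
f 15 1 17
f 15 17 16
f 16 17 18
f 16 18 4
f 17 1 19
f 17 19 18
f 18 19 20
f 18 20 4
f 19 1 21
f 19 21 20
f 20 21 22
f 20 22 4
f 21 1 23
f 21 23 22
f 22 23 24
f 22 24 4
f 23 1 25
f 23 25 24
f 24 25 26
f 24 26 4
f 25 1 2
f 25 2 26
f 26 2 3
f 26 3 4
f 28 27 30
f 28 30 29
f 30 27 31
f 30 31 29
f 31 27 32
f 31 32 29
f 32 27 33
f 32 33 29
f 33 27 34
f 33 34 29
f 34 27 35
f 34 35 29
f 35 27 36
f 35 36 29
f 36 27 28
f 36 28 29
f 38 37 40
f 38 40 39
f 40 37 41
f 40 41 39
f 41 37 42
f 41 42 39
f 42 37 43
f 42 43 39
f 43 37 44
f 43 44 39
f 44 37 45
f 44 45 39
f 45 37 46
f 45 46 39
f 46 37 47
f 46 47 39
f 47 37 38
f 47 38 39
f 48 85 64
f 85 59 88
f 64 88 53
f 85 88 64
f 48 64 60
f 64 53 65
f 60 65 49
f 64 65 60
f 48 60 69
f 60 49 70
f 69 70 55
f 60 70 69
f 48 69 81
f 69 55 84
f 81 84 58
f 69 84 81
f 48 81 85
f 81 58 89
f 85 89 59
f 81 89 85
f 49 65 76
f 65 53 79
f 76 79 57
f 65 79 76
f 53 88 66
f 88 59 87
f 66 87 52
f 88 87 66
f 59 89 86
f 89 58 82
f 86 82 50
f 89 82 86
f 58 84 83
f 84 55 71
f 83 71 54
f 84 71 83
f 55 70 75
f 70 49 72
f 75 72 56
f 70 72 75
f 51 77 63
f 77 57 78
f 63 78 52
f 77 78 63
f 51 63 61
f 63 52 62
f 61 62 50
f 63 62 61
f 51 61 68
f 61 50 67
f 68 67 54
f 61 67 68
f 51 68 73
f 68 54 74
f 73 74 56
f 68 74 73
f 51 73 77
f 73 56 80
f 77 80 57
f 73 80 77
f 52 78 66
f 78 57 79
f 66 79 53
f 78 79 66
f 50 62 86
f 62 52 87
f 86 87 59
f 62 87 86
f 54 67 83
f 67 50 82
f 83 82 58
f 67 82 83
f 56 74 75
f 74 54 71
f 75 71 55
f 74 71 75
f 57 80 76
f 80 56 72
f 76 72 49
f 80 72 76
f 91 90 94
f 91 94 92
f 92 94 95
f 92 95 93
f 94 90 96
f 94 96 95
f 95 96 97
f 95 97 93
f 96 90 98
f 96 98 97
f 97 98 99
f 97 99 93
f 98 90 100
f 98 100 99
f 99 100 101
f 99 101 93
f 100 90 102
f 100 102 101
f 101 102 103
f 101 103 93
f 102 90 104
f 102 104 103
f 103 104 105
f 103 105 93
f 104 90 106
f 104 106 105
f 105 106 107
f 105 107 93
f 106 90 108
f 106 108 107
f 107 108 109
f 107 109 93
f 108 90 91
f 108 91 109
f 109 91 92
f 109 92 93



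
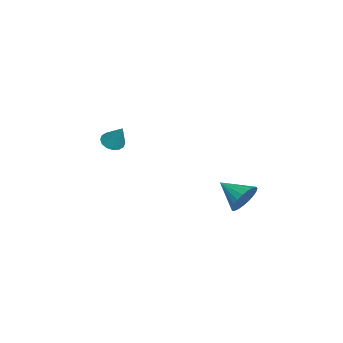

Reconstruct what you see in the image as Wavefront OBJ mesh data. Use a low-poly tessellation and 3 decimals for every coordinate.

v 1.593 2.791 -3.952
v 2.117 2.741 -3.404
v 0.967 1.769 -3.448
v 1.904 2.935 -3.274
v 1.637 3.105 -3.261
v 1.363 3.22 -3.368
v 1.128 3.261 -3.576
v 0.974 3.22 -3.849
v 0.927 3.106 -4.14
v 0.995 2.937 -4.398
v 1.166 2.743 -4.579
v 1.411 2.557 -4.652
v 1.687 2.412 -4.604
v 1.947 2.332 -4.443
v 2.146 2.331 -4.197
v 2.249 2.411 -3.909
v 2.239 2.555 -3.629
v -2.706 -3.035 -3.44
v -2.22 -2.967 -3.688
v -2.234 -2.545 -2.38
v -2.362 -2.725 -3.737
v -2.596 -2.566 -3.706
v -2.86 -2.532 -3.603
v -3.082 -2.634 -3.458
v -3.204 -2.842 -3.307
v -3.193 -3.103 -3.192
v -3.051 -3.345 -3.144
v -2.816 -3.504 -3.175
v -2.553 -3.537 -3.277
v -2.33 -3.436 -3.423
v -2.209 -3.227 -3.574
f 2 1 4
f 2 4 3
f 4 1 5
f 4 5 3
f 5 1 6
f 5 6 3
f 6 1 7
f 6 7 3
f 7 1 8
f 7 8 3
f 8 1 9
f 8 9 3
f 9 1 10
f 9 10 3
f 10 1 11
f 10 11 3
f 11 1 12
f 11 12 3
f 12 1 13
f 12 13 3
f 13 1 14
f 13 14 3
f 14 1 15
f 14 15 3
f 15 1 16
f 15 16 3
f 16 1 17
f 16 17 3
f 17 1 2
f 17 2 3
f 19 18 21
f 19 21 20
f 21 18 22
f 21 22 20
f 22 18 23
f 22 23 20
f 23 18 24
f 23 24 20
f 24 18 25
f 24 25 20
f 25 18 26
f 25 26 20
f 26 18 27
f 26 27 20
f 27 18 28
f 27 28 20
f 28 18 29
f 28 29 20
f 29 18 30
f 29 30 20
f 30 18 31
f 30 31 20
f 31 18 19
f 31 19 20



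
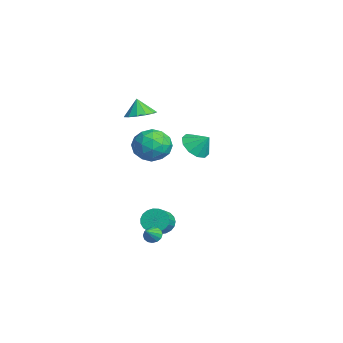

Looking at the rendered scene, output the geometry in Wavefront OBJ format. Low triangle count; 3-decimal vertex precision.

v 1.498 -2.521 -3.848
v 1.867 -2.173 -3.964
v 2.222 -3.059 -3.152
v 1.739 -2.07 -3.75
v 1.546 -2.088 -3.564
v 1.34 -2.222 -3.453
v 1.177 -2.436 -3.448
v 1.099 -2.672 -3.55
v 1.128 -2.868 -3.733
v 1.257 -2.971 -3.946
v 1.45 -2.953 -4.133
v 1.655 -2.82 -4.243
v 1.819 -2.606 -4.248
v 1.896 -2.369 -4.146
v -2.631 -2.259 2.943
v -2.126 -2.976 3.015
v -2.949 -2.381 3.957
v -1.843 -2.592 3.15
v -1.81 -2.102 3.219
v -2.038 -1.662 3.201
v -2.454 -1.411 3.1
v -2.926 -1.43 2.95
v -3.305 -1.712 2.797
v -3.469 -2.167 2.691
v -3.367 -2.652 2.664
v -3.032 -3.012 2.726
v -2.569 -3.133 2.857
v -0.528 -1.648 -4.039
v -0.135 -1.789 -4.698
v 0.721 -2.293 -4.08
v 0.328 -2.152 -3.421
v -0.023 -1.496 -4.614
v 0.833 -2.001 -3.996
v 0.002 -1.23 -4.431
v 0.857 -1.734 -3.813
v -0.065 -1.036 -4.18
v 0.79 -1.54 -3.562
v -0.212 -0.947 -3.905
v 0.643 -1.452 -3.286
v -0.414 -0.98 -3.652
v 0.442 -1.484 -3.034
v -0.635 -1.128 -3.467
v 0.221 -1.633 -2.849
v -0.838 -1.366 -3.381
v 0.018 -1.871 -2.763
v -0.987 -1.653 -3.408
v -0.131 -2.157 -2.79
v -1.056 -1.939 -3.545
v -0.201 -2.443 -2.927
v -1.035 -2.174 -3.767
v -0.179 -2.679 -3.149
v -0.926 -2.319 -4.036
v -0.07 -2.823 -3.418
v -0.748 -2.347 -4.306
v 0.108 -2.852 -3.687
v -0.531 -2.255 -4.529
v 0.324 -2.759 -3.911
v -0.315 -2.057 -4.668
v 0.541 -2.562 -4.05
v -3.262 -1.051 0.875
v -2.461 -1.157 1.672
v -2.359 -2.243 -0.192
v -1.558 -2.349 0.605
v -2.599 -2.762 0.789
v -3.157 -2.025 1.448
v -1.663 -1.375 0.032
v -2.221 -0.638 0.691
v -1.472 -1.357 1.151
v -2.051 -2.215 1.619
v -2.769 -1.185 -0.139
v -3.348 -2.043 0.329
v -2.941 -0.999 1.368
v -1.879 -2.401 0.112
v -2.492 -2.643 0.221
v -2.02 -2.706 0.689
v -3.35 -1.51 1.236
v -2.879 -1.572 1.704
v -2.961 -2.516 1.185
v -1.941 -1.828 -0.224
v -1.47 -1.89 0.244
v -2.8 -0.694 0.791
v -2.328 -0.757 1.259
v -1.859 -0.884 0.295
v -1.888 -1.18 1.53
v -1.358 -1.88 0.902
v -1.419 -1.307 0.565
v -1.747 -0.874 0.953
v -2.229 -1.684 1.805
v -1.698 -2.384 1.177
v -2.31 -2.627 1.285
v -2.638 -2.194 1.673
v -1.647 -1.801 1.498
v -3.122 -1.016 0.303
v -2.591 -1.716 -0.325
v -2.182 -1.206 -0.193
v -2.51 -0.773 0.195
v -3.462 -1.52 0.578
v -2.932 -2.22 -0.05
v -3.073 -2.526 0.527
v -3.401 -2.093 0.915
v -3.173 -1.599 -0.018
v -3.622 0.929 -0.082
v -2.843 0.37 -0.138
v -3.118 1.551 0.702
v -2.78 0.811 -0.529
v -3.038 1.298 -0.749
v -3.519 1.644 -0.715
v -4.039 1.716 -0.439
v -4.4 1.488 -0.026
v -4.463 1.046 0.365
v -4.205 0.56 0.585
v -3.724 0.214 0.551
v -3.204 0.142 0.275
f 2 1 4
f 2 4 3
f 4 1 5
f 4 5 3
f 5 1 6
f 5 6 3
f 6 1 7
f 6 7 3
f 7 1 8
f 7 8 3
f 8 1 9
f 8 9 3
f 9 1 10
f 9 10 3
f 10 1 11
f 10 11 3
f 11 1 12
f 11 12 3
f 12 1 13
f 12 13 3
f 13 1 14
f 13 14 3
f 14 1 2
f 14 2 3
f 16 15 18
f 16 18 17
f 18 15 19
f 18 19 17
f 19 15 20
f 19 20 17
f 20 15 21
f 20 21 17
f 21 15 22
f 21 22 17
f 22 15 23
f 22 23 17
f 23 15 24
f 23 24 17
f 24 15 25
f 24 25 17
f 25 15 26
f 25 26 17
f 26 15 27
f 26 27 17
f 27 15 16
f 27 16 17
f 29 28 32
f 29 32 30
f 30 32 33
f 30 33 31
f 32 28 34
f 32 34 33
f 33 34 35
f 33 35 31
f 34 28 36
f 34 36 35
f 35 36 37
f 35 37 31
f 36 28 38
f 36 38 37
f 37 38 39
f 37 39 31
f 38 28 40
f 38 40 39
f 39 40 41
f 39 41 31
f 40 28 42
f 40 42 41
f 41 42 43
f 41 43 31
f 42 28 44
f 42 44 43
f 43 44 45
f 43 45 31
f 44 28 46
f 44 46 45
f 45 46 47
f 45 47 31
f 46 28 48
f 46 48 47
f 47 48 49
f 47 49 31
f 48 28 50
f 48 50 49
f 49 50 51
f 49 51 31
f 50 28 52
f 50 52 51
f 51 52 53
f 51 53 31
f 52 28 54
f 52 54 53
f 53 54 55
f 53 55 31
f 54 28 56
f 54 56 55
f 55 56 57
f 55 57 31
f 56 28 58
f 56 58 57
f 57 58 59
f 57 59 31
f 58 28 29
f 58 29 59
f 59 29 30
f 59 30 31
f 60 97 76
f 97 71 100
f 76 100 65
f 97 100 76
f 60 76 72
f 76 65 77
f 72 77 61
f 76 77 72
f 60 72 81
f 72 61 82
f 81 82 67
f 72 82 81
f 60 81 93
f 81 67 96
f 93 96 70
f 81 96 93
f 60 93 97
f 93 70 101
f 97 101 71
f 93 101 97
f 61 77 88
f 77 65 91
f 88 91 69
f 77 91 88
f 65 100 78
f 100 71 99
f 78 99 64
f 100 99 78
f 71 101 98
f 101 70 94
f 98 94 62
f 101 94 98
f 70 96 95
f 96 67 83
f 95 83 66
f 96 83 95
f 67 82 87
f 82 61 84
f 87 84 68
f 82 84 87
f 63 89 75
f 89 69 90
f 75 90 64
f 89 90 75
f 63 75 73
f 75 64 74
f 73 74 62
f 75 74 73
f 63 73 80
f 73 62 79
f 80 79 66
f 73 79 80
f 63 80 85
f 80 66 86
f 85 86 68
f 80 86 85
f 63 85 89
f 85 68 92
f 89 92 69
f 85 92 89
f 64 90 78
f 90 69 91
f 78 91 65
f 90 91 78
f 62 74 98
f 74 64 99
f 98 99 71
f 74 99 98
f 66 79 95
f 79 62 94
f 95 94 70
f 79 94 95
f 68 86 87
f 86 66 83
f 87 83 67
f 86 83 87
f 69 92 88
f 92 68 84
f 88 84 61
f 92 84 88
f 103 102 105
f 103 105 104
f 105 102 106
f 105 106 104
f 106 102 107
f 106 107 104
f 107 102 108
f 107 108 104
f 108 102 109
f 108 109 104
f 109 102 110
f 109 110 104
f 110 102 111
f 110 111 104
f 111 102 112
f 111 112 104
f 112 102 113
f 112 113 104
f 113 102 103
f 113 103 104



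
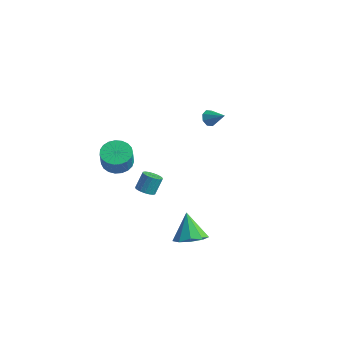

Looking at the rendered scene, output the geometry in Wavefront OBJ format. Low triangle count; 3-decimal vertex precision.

v -0.028 2.629 1.933
v 0.186 2.984 1.528
v 1.008 2.751 2.587
v -0.038 3.201 1.843
v -0.256 3.084 2.211
v -0.341 2.7 2.416
v -0.242 2.274 2.339
v -0.017 2.056 2.024
v 0.201 2.174 1.656
v 0.286 2.558 1.45
v -3.321 -1.49 -1.236
v -2.447 -1.182 -1.392
v -2.064 -1.643 -0.16
v -2.939 -1.95 -0.004
v -2.613 -0.871 -1.225
v -2.231 -1.332 0.008
v -2.902 -0.667 -1.059
v -2.52 -1.128 0.174
v -3.264 -0.605 -0.923
v -2.882 -1.066 0.309
v -3.635 -0.696 -0.842
v -3.253 -1.157 0.39
v -3.952 -0.924 -0.829
v -3.57 -1.385 0.403
v -4.16 -1.25 -0.887
v -3.778 -1.711 0.346
v -4.223 -1.618 -1.004
v -3.841 -2.078 0.228
v -4.13 -1.963 -1.162
v -3.748 -2.424 0.07
v -3.897 -2.226 -1.333
v -3.515 -2.687 -0.101
v -3.564 -2.362 -1.487
v -3.182 -2.823 -0.254
v -3.19 -2.348 -1.597
v -2.808 -2.808 -0.365
v -2.838 -2.184 -1.646
v -2.456 -2.645 -0.413
v -2.569 -1.901 -1.623
v -2.187 -2.362 -0.39
v -2.431 -1.547 -1.533
v -2.049 -2.007 -0.301
v 4.211 -3.531 -2.544
v 4.818 -4.167 -2.068
v 3.489 -3.089 -1.036
v 5.111 -3.55 -2.109
v 4.982 -2.924 -2.354
v 4.493 -2.583 -2.688
v 3.871 -2.685 -2.955
v 3.409 -3.183 -3.03
v 3.321 -3.845 -2.878
v 3.65 -4.359 -2.57
v 4.241 -4.486 -2.25
v 0.232 -2.904 -1.068
v 0.775 -2.693 -1.211
v 0.811 -2.125 -0.235
v 0.268 -2.336 -0.092
v 0.612 -2.509 -1.312
v 0.647 -1.94 -0.336
v 0.372 -2.402 -1.365
v 0.408 -1.834 -0.389
v 0.106 -2.395 -1.36
v 0.141 -1.827 -0.384
v -0.136 -2.489 -1.296
v -0.1 -1.921 -0.32
v -0.305 -2.665 -1.188
v -0.269 -2.097 -0.211
v -0.368 -2.888 -1.055
v -0.332 -2.32 -0.079
v -0.311 -3.115 -0.925
v -0.275 -2.547 0.051
v -0.147 -3.3 -0.824
v -0.112 -2.731 0.152
v 0.092 -3.406 -0.771
v 0.128 -2.838 0.205
v 0.359 -3.413 -0.776
v 0.394 -2.845 0.2
v 0.6 -3.319 -0.84
v 0.636 -2.751 0.136
v 0.769 -3.143 -0.949
v 0.805 -2.575 0.028
v 0.832 -2.92 -1.081
v 0.868 -2.352 -0.105
f 2 1 4
f 2 4 3
f 4 1 5
f 4 5 3
f 5 1 6
f 5 6 3
f 6 1 7
f 6 7 3
f 7 1 8
f 7 8 3
f 8 1 9
f 8 9 3
f 9 1 10
f 9 10 3
f 10 1 2
f 10 2 3
f 12 11 15
f 12 15 13
f 13 15 16
f 13 16 14
f 15 11 17
f 15 17 16
f 16 17 18
f 16 18 14
f 17 11 19
f 17 19 18
f 18 19 20
f 18 20 14
f 19 11 21
f 19 21 20
f 20 21 22
f 20 22 14
f 21 11 23
f 21 23 22
f 22 23 24
f 22 24 14
f 23 11 25
f 23 25 24
f 24 25 26
f 24 26 14
f 25 11 27
f 25 27 26
f 26 27 28
f 26 28 14
f 27 11 29
f 27 29 28
f 28 29 30
f 28 30 14
f 29 11 31
f 29 31 30
f 30 31 32
f 30 32 14
f 31 11 33
f 31 33 32
f 32 33 34
f 32 34 14
f 33 11 35
f 33 35 34
f 34 35 36
f 34 36 14
f 35 11 37
f 35 37 36
f 36 37 38
f 36 38 14
f 37 11 39
f 37 39 38
f 38 39 40
f 38 40 14
f 39 11 41
f 39 41 40
f 40 41 42
f 40 42 14
f 41 11 12
f 41 12 42
f 42 12 13
f 42 13 14
f 44 43 46
f 44 46 45
f 46 43 47
f 46 47 45
f 47 43 48
f 47 48 45
f 48 43 49
f 48 49 45
f 49 43 50
f 49 50 45
f 50 43 51
f 50 51 45
f 51 43 52
f 51 52 45
f 52 43 53
f 52 53 45
f 53 43 44
f 53 44 45
f 55 54 58
f 55 58 56
f 56 58 59
f 56 59 57
f 58 54 60
f 58 60 59
f 59 60 61
f 59 61 57
f 60 54 62
f 60 62 61
f 61 62 63
f 61 63 57
f 62 54 64
f 62 64 63
f 63 64 65
f 63 65 57
f 64 54 66
f 64 66 65
f 65 66 67
f 65 67 57
f 66 54 68
f 66 68 67
f 67 68 69
f 67 69 57
f 68 54 70
f 68 70 69
f 69 70 71
f 69 71 57
f 70 54 72
f 70 72 71
f 71 72 73
f 71 73 57
f 72 54 74
f 72 74 73
f 73 74 75
f 73 75 57
f 74 54 76
f 74 76 75
f 75 76 77
f 75 77 57
f 76 54 78
f 76 78 77
f 77 78 79
f 77 79 57
f 78 54 80
f 78 80 79
f 79 80 81
f 79 81 57
f 80 54 82
f 80 82 81
f 81 82 83
f 81 83 57
f 82 54 55
f 82 55 83
f 83 55 56
f 83 56 57



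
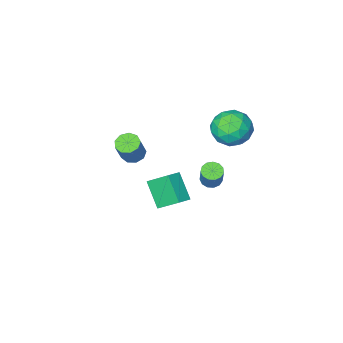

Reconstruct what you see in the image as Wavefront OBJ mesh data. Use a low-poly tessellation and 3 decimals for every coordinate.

v -2.303 1.95 0.086
v -1.877 2.266 -0.194
v -1.531 2.926 1.073
v -1.957 2.61 1.354
v -2.16 2.45 -0.213
v -1.814 3.11 1.054
v -2.488 2.476 -0.136
v -2.142 3.135 1.131
v -2.758 2.334 0.011
v -2.412 2.994 1.278
v -2.883 2.071 0.182
v -2.537 2.731 1.449
v -2.824 1.769 0.323
v -2.478 2.429 1.59
v -2.6 1.525 0.389
v -2.253 2.185 1.656
v -2.281 1.416 0.359
v -1.935 2.076 1.626
v -1.97 1.476 0.242
v -1.623 2.136 1.509
v -1.764 1.687 0.076
v -1.418 2.347 1.343
v -1.73 1.982 -0.087
v -1.383 2.641 1.181
v -1.284 -1.871 -2.25
v -1.97 -0.765 -1.219
v -1.227 -0.611 -3.563
v -1.913 0.494 -2.532
v -0.447 -1.614 -1.968
v -1.133 -0.509 -0.937
v -0.39 -0.355 -3.281
v -1.076 0.751 -2.25
v 1.466 0.469 2.676
v 1.912 -0.044 2.657
v 2.48 0.398 3.984
v 2.034 0.911 4.004
v 2.094 0.333 2.453
v 2.662 0.775 3.781
v 1.982 0.773 2.354
v 2.55 1.216 3.682
v 1.629 1.071 2.406
v 2.196 1.514 3.733
v 1.199 1.087 2.584
v 1.767 1.53 3.912
v 0.895 0.814 2.805
v 1.462 1.257 4.133
v 0.858 0.379 2.966
v 1.425 0.822 4.294
v 1.105 -0.014 2.991
v 1.673 0.429 4.319
v 1.522 -0.181 2.869
v 2.089 0.262 4.197
v -4.359 1.858 4.008
v -3.884 2.387 4.973
v -2.716 2.173 3.027
v -2.241 2.702 3.992
v -2.449 1.522 3.997
v -3.464 1.327 4.603
v -3.136 3.233 3.397
v -4.151 3.038 4.003
v -3.128 3.237 4.595
v -2.704 2.179 4.966
v -3.896 2.381 3.034
v -3.472 1.323 3.405
v -4.266 2.095 4.577
v -2.334 2.465 3.423
v -2.456 1.771 3.426
v -2.177 2.082 3.993
v -4.019 1.472 4.359
v -3.74 1.782 4.927
v -2.896 1.274 4.353
v -2.86 2.778 3.073
v -2.581 3.088 3.641
v -4.423 2.478 4.007
v -4.144 2.789 4.574
v -3.704 3.286 3.647
v -3.542 2.905 4.922
v -2.576 3.09 4.345
v -3.102 3.403 3.995
v -3.699 3.288 4.352
v -3.293 2.283 5.14
v -2.327 2.469 4.563
v -2.449 1.775 4.566
v -3.046 1.66 4.922
v -2.848 2.783 4.918
v -4.273 2.091 3.437
v -3.307 2.277 2.86
v -3.554 2.9 3.078
v -4.151 2.785 3.434
v -4.024 1.47 3.655
v -3.058 1.655 3.078
v -2.901 1.272 3.648
v -3.498 1.157 4.005
v -3.752 1.777 3.082
f 2 1 5
f 2 5 3
f 3 5 6
f 3 6 4
f 5 1 7
f 5 7 6
f 6 7 8
f 6 8 4
f 7 1 9
f 7 9 8
f 8 9 10
f 8 10 4
f 9 1 11
f 9 11 10
f 10 11 12
f 10 12 4
f 11 1 13
f 11 13 12
f 12 13 14
f 12 14 4
f 13 1 15
f 13 15 14
f 14 15 16
f 14 16 4
f 15 1 17
f 15 17 16
f 16 17 18
f 16 18 4
f 17 1 19
f 17 19 18
f 18 19 20
f 18 20 4
f 19 1 21
f 19 21 20
f 20 21 22
f 20 22 4
f 21 1 23
f 21 23 22
f 22 23 24
f 22 24 4
f 23 1 2
f 23 2 24
f 24 2 3
f 24 3 4
f 26 28 25
f 29 26 25
f 25 28 27
f 27 29 25
f 26 32 28
f 30 26 29
f 30 32 26
f 28 32 27
f 31 29 27
f 27 32 31
f 31 30 29
f 32 30 31
f 34 33 37
f 34 37 35
f 35 37 38
f 35 38 36
f 37 33 39
f 37 39 38
f 38 39 40
f 38 40 36
f 39 33 41
f 39 41 40
f 40 41 42
f 40 42 36
f 41 33 43
f 41 43 42
f 42 43 44
f 42 44 36
f 43 33 45
f 43 45 44
f 44 45 46
f 44 46 36
f 45 33 47
f 45 47 46
f 46 47 48
f 46 48 36
f 47 33 49
f 47 49 48
f 48 49 50
f 48 50 36
f 49 33 51
f 49 51 50
f 50 51 52
f 50 52 36
f 51 33 34
f 51 34 52
f 52 34 35
f 52 35 36
f 53 90 69
f 90 64 93
f 69 93 58
f 90 93 69
f 53 69 65
f 69 58 70
f 65 70 54
f 69 70 65
f 53 65 74
f 65 54 75
f 74 75 60
f 65 75 74
f 53 74 86
f 74 60 89
f 86 89 63
f 74 89 86
f 53 86 90
f 86 63 94
f 90 94 64
f 86 94 90
f 54 70 81
f 70 58 84
f 81 84 62
f 70 84 81
f 58 93 71
f 93 64 92
f 71 92 57
f 93 92 71
f 64 94 91
f 94 63 87
f 91 87 55
f 94 87 91
f 63 89 88
f 89 60 76
f 88 76 59
f 89 76 88
f 60 75 80
f 75 54 77
f 80 77 61
f 75 77 80
f 56 82 68
f 82 62 83
f 68 83 57
f 82 83 68
f 56 68 66
f 68 57 67
f 66 67 55
f 68 67 66
f 56 66 73
f 66 55 72
f 73 72 59
f 66 72 73
f 56 73 78
f 73 59 79
f 78 79 61
f 73 79 78
f 56 78 82
f 78 61 85
f 82 85 62
f 78 85 82
f 57 83 71
f 83 62 84
f 71 84 58
f 83 84 71
f 55 67 91
f 67 57 92
f 91 92 64
f 67 92 91
f 59 72 88
f 72 55 87
f 88 87 63
f 72 87 88
f 61 79 80
f 79 59 76
f 80 76 60
f 79 76 80
f 62 85 81
f 85 61 77
f 81 77 54
f 85 77 81



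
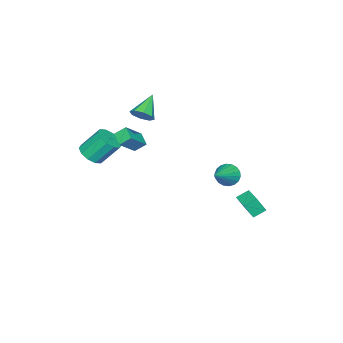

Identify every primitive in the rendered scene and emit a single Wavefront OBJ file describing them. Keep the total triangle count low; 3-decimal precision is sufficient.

v -0.2 3.545 0.23
v 0.16 3.15 -0.352
v 1.64 3.715 1.25
v 0.186 3.485 -0.456
v 0.137 3.831 -0.425
v 0.02 4.121 -0.263
v -0.14 4.297 -0.004
v -0.312 4.323 0.302
v -0.461 4.196 0.593
v -0.559 3.939 0.813
v -0.586 3.604 0.917
v -0.536 3.258 0.885
v -0.42 2.968 0.724
v -0.26 2.792 0.464
v -0.088 2.766 0.159
v 0.062 2.893 -0.133
v 1.88 -4.36 0.514
v 2.302 -4.906 1.076
v 1.742 -3.946 2.428
v 1.32 -3.4 1.866
v 2.651 -4.504 0.936
v 2.09 -3.544 2.288
v 2.705 -4.047 0.634
v 2.144 -3.088 1.986
v 2.444 -3.71 0.287
v 1.884 -2.75 1.638
v 1.968 -3.621 0.026
v 1.408 -2.661 1.378
v 1.458 -3.814 -0.048
v 0.898 -2.854 1.304
v 1.11 -4.216 0.092
v 0.549 -3.256 1.444
v 1.056 -4.672 0.394
v 0.495 -3.713 1.746
v 1.316 -5.01 0.742
v 0.756 -4.05 2.093
v 1.792 -5.099 1.002
v 1.232 -4.139 2.354
v -2.846 -3.829 1.493
v -2.374 -4.061 2.096
v -4.274 -3.951 2.567
v -2.443 -3.453 2.073
v -2.748 -3.065 1.71
v -3.111 -3.126 1.22
v -3.319 -3.598 0.891
v -3.25 -4.206 0.914
v -2.944 -4.593 1.277
v -2.581 -4.533 1.766
v 1.776 -2.814 2.668
v 1.431 -2.226 3.224
v 0.627 -2.503 1.628
v 0.283 -1.915 2.185
v 2.317 -2.125 2.275
v 1.973 -1.537 2.832
v 1.169 -1.814 1.236
v 0.824 -1.226 1.792
v -3.86 3.597 -4.159
v -3.539 3.123 -3.139
v -2.889 4.657 -3.972
v -2.568 4.183 -2.951
v -3.232 3.097 -4.589
v -2.911 2.623 -3.568
v -2.261 4.157 -4.401
v -1.94 3.683 -3.381
f 2 1 4
f 2 4 3
f 4 1 5
f 4 5 3
f 5 1 6
f 5 6 3
f 6 1 7
f 6 7 3
f 7 1 8
f 7 8 3
f 8 1 9
f 8 9 3
f 9 1 10
f 9 10 3
f 10 1 11
f 10 11 3
f 11 1 12
f 11 12 3
f 12 1 13
f 12 13 3
f 13 1 14
f 13 14 3
f 14 1 15
f 14 15 3
f 15 1 16
f 15 16 3
f 16 1 2
f 16 2 3
f 18 17 21
f 18 21 19
f 19 21 22
f 19 22 20
f 21 17 23
f 21 23 22
f 22 23 24
f 22 24 20
f 23 17 25
f 23 25 24
f 24 25 26
f 24 26 20
f 25 17 27
f 25 27 26
f 26 27 28
f 26 28 20
f 27 17 29
f 27 29 28
f 28 29 30
f 28 30 20
f 29 17 31
f 29 31 30
f 30 31 32
f 30 32 20
f 31 17 33
f 31 33 32
f 32 33 34
f 32 34 20
f 33 17 35
f 33 35 34
f 34 35 36
f 34 36 20
f 35 17 37
f 35 37 36
f 36 37 38
f 36 38 20
f 37 17 18
f 37 18 38
f 38 18 19
f 38 19 20
f 40 39 42
f 40 42 41
f 42 39 43
f 42 43 41
f 43 39 44
f 43 44 41
f 44 39 45
f 44 45 41
f 45 39 46
f 45 46 41
f 46 39 47
f 46 47 41
f 47 39 48
f 47 48 41
f 48 39 40
f 48 40 41
f 50 52 49
f 53 50 49
f 49 52 51
f 51 53 49
f 50 56 52
f 54 50 53
f 54 56 50
f 52 56 51
f 55 53 51
f 51 56 55
f 55 54 53
f 56 54 55
f 58 60 57
f 61 58 57
f 57 60 59
f 59 61 57
f 58 64 60
f 62 58 61
f 62 64 58
f 60 64 59
f 63 61 59
f 59 64 63
f 63 62 61
f 64 62 63



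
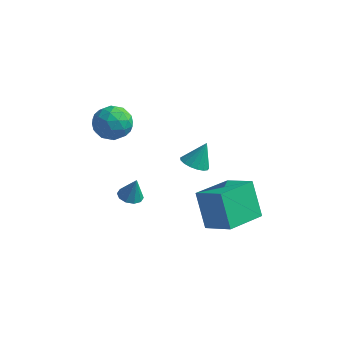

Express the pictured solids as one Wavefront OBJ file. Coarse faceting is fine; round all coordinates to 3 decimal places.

v -2.171 -2.7 4.239
v -1.656 -3.531 4.444
v -3.324 -3.589 3.536
v -2.809 -4.42 3.741
v -3.23 -3.897 4.481
v -2.518 -3.348 4.916
v -2.462 -3.772 3.064
v -1.75 -3.223 3.499
v -1.836 -4.193 3.718
v -2.311 -4.271 4.594
v -2.669 -2.849 3.386
v -3.144 -2.927 4.262
v -1.813 -3.038 4.404
v -3.167 -4.082 3.576
v -3.415 -3.775 4.011
v -3.112 -4.264 4.132
v -2.319 -2.93 4.681
v -2.016 -3.419 4.801
v -2.941 -3.634 4.823
v -2.964 -3.701 3.179
v -2.661 -4.19 3.299
v -1.868 -2.856 3.848
v -1.565 -3.345 3.969
v -2.039 -3.486 3.157
v -1.616 -3.915 4.097
v -2.293 -4.437 3.684
v -2.089 -4.057 3.286
v -1.671 -3.734 3.542
v -1.895 -3.961 4.612
v -2.572 -4.483 4.198
v -2.82 -4.176 4.633
v -2.401 -3.854 4.889
v -2 -4.35 4.185
v -2.408 -2.637 3.782
v -3.085 -3.159 3.368
v -2.579 -3.266 3.091
v -2.16 -2.944 3.347
v -2.687 -2.683 4.296
v -3.364 -3.205 3.883
v -3.309 -3.386 4.438
v -2.891 -3.063 4.694
v -2.98 -2.77 3.795
v 2.079 -4.01 3.349
v 2.744 -3.996 3.167
v 2.381 -3.49 4.491
v 2.629 -3.704 3.065
v 2.387 -3.482 3.028
v 2.075 -3.381 3.064
v 1.764 -3.424 3.166
v 1.525 -3.601 3.31
v 1.413 -3.871 3.463
v 1.453 -4.174 3.589
v 1.637 -4.438 3.661
v 1.923 -4.605 3.661
v 2.244 -4.635 3.59
v 2.527 -4.522 3.464
v 2.708 -4.291 3.311
v 2.251 -3.335 -1.447
v 1.467 -2.894 0.34
v 2.684 -1.274 -1.765
v 1.9 -0.833 0.021
v 3.66 -3.527 -0.781
v 2.876 -3.086 1.005
v 4.093 -1.466 -1.1
v 3.309 -1.025 0.687
v -1.436 -3.794 -0.448
v -0.928 -3.474 -0.604
v -1.124 -3.726 0.708
v -1.211 -3.223 -0.542
v -1.58 -3.191 -0.445
v -1.894 -3.388 -0.349
v -2.033 -3.741 -0.291
v -1.944 -4.113 -0.293
v -1.66 -4.364 -0.355
v -1.291 -4.396 -0.452
v -0.977 -4.199 -0.548
v -0.838 -3.846 -0.606
f 1 38 17
f 38 12 41
f 17 41 6
f 38 41 17
f 1 17 13
f 17 6 18
f 13 18 2
f 17 18 13
f 1 13 22
f 13 2 23
f 22 23 8
f 13 23 22
f 1 22 34
f 22 8 37
f 34 37 11
f 22 37 34
f 1 34 38
f 34 11 42
f 38 42 12
f 34 42 38
f 2 18 29
f 18 6 32
f 29 32 10
f 18 32 29
f 6 41 19
f 41 12 40
f 19 40 5
f 41 40 19
f 12 42 39
f 42 11 35
f 39 35 3
f 42 35 39
f 11 37 36
f 37 8 24
f 36 24 7
f 37 24 36
f 8 23 28
f 23 2 25
f 28 25 9
f 23 25 28
f 4 30 16
f 30 10 31
f 16 31 5
f 30 31 16
f 4 16 14
f 16 5 15
f 14 15 3
f 16 15 14
f 4 14 21
f 14 3 20
f 21 20 7
f 14 20 21
f 4 21 26
f 21 7 27
f 26 27 9
f 21 27 26
f 4 26 30
f 26 9 33
f 30 33 10
f 26 33 30
f 5 31 19
f 31 10 32
f 19 32 6
f 31 32 19
f 3 15 39
f 15 5 40
f 39 40 12
f 15 40 39
f 7 20 36
f 20 3 35
f 36 35 11
f 20 35 36
f 9 27 28
f 27 7 24
f 28 24 8
f 27 24 28
f 10 33 29
f 33 9 25
f 29 25 2
f 33 25 29
f 44 43 46
f 44 46 45
f 46 43 47
f 46 47 45
f 47 43 48
f 47 48 45
f 48 43 49
f 48 49 45
f 49 43 50
f 49 50 45
f 50 43 51
f 50 51 45
f 51 43 52
f 51 52 45
f 52 43 53
f 52 53 45
f 53 43 54
f 53 54 45
f 54 43 55
f 54 55 45
f 55 43 56
f 55 56 45
f 56 43 57
f 56 57 45
f 57 43 44
f 57 44 45
f 59 61 58
f 62 59 58
f 58 61 60
f 60 62 58
f 59 65 61
f 63 59 62
f 63 65 59
f 61 65 60
f 64 62 60
f 60 65 64
f 64 63 62
f 65 63 64
f 67 66 69
f 67 69 68
f 69 66 70
f 69 70 68
f 70 66 71
f 70 71 68
f 71 66 72
f 71 72 68
f 72 66 73
f 72 73 68
f 73 66 74
f 73 74 68
f 74 66 75
f 74 75 68
f 75 66 76
f 75 76 68
f 76 66 77
f 76 77 68
f 77 66 67
f 77 67 68



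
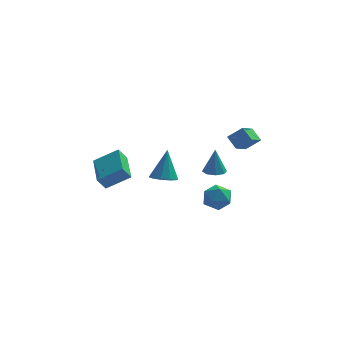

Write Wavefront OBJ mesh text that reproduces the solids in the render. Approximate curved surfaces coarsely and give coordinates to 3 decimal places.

v -0.675 2.029 -2.148
v 0.052 1.68 -2.072
v -0.485 2.811 -0.372
v 0.118 2.131 -2.278
v -0.119 2.544 -2.434
v -0.569 2.759 -2.481
v -1.059 2.695 -2.401
v -1.402 2.377 -2.224
v -1.468 1.926 -2.018
v -1.23 1.513 -1.861
v -0.781 1.298 -1.814
v -0.291 1.362 -1.895
v 1.633 2.546 -3.7
v 2.183 2.564 -2.956
v 2.357 1.336 -4.204
v 2.907 1.354 -3.46
v 2.012 1.136 -3.369
v 1.565 1.883 -3.057
v 2.975 2.017 -4.103
v 2.528 2.764 -3.791
v 3.012 2.237 -3.205
v 2.417 1.693 -2.751
v 2.123 2.207 -4.409
v 1.528 1.663 -3.955
v -4.09 -0.525 -0.775
v -2.732 -0.408 0.064
v -4.434 1.466 -0.496
v -3.077 1.583 0.343
v -3.643 -0.343 -1.523
v -2.286 -0.226 -0.684
v -3.988 1.648 -1.244
v -2.63 1.765 -0.405
v 3.239 -1.195 2.247
v 2.774 -0.613 2.77
v 3.751 -0.226 1.625
v 3.286 0.356 2.148
v 4.034 -1.176 2.932
v 3.569 -0.594 3.455
v 4.546 -0.207 2.31
v 4.081 0.375 2.833
v 2.113 0.44 -0.537
v 2.516 0.956 -0.62
v 2.147 0.66 0.997
v 2.029 1.088 -0.628
v 1.591 0.841 -0.583
v 1.458 0.359 -0.511
v 1.709 -0.076 -0.454
v 2.197 -0.208 -0.446
v 2.635 0.039 -0.491
v 2.767 0.521 -0.563
f 2 1 4
f 2 4 3
f 4 1 5
f 4 5 3
f 5 1 6
f 5 6 3
f 6 1 7
f 6 7 3
f 7 1 8
f 7 8 3
f 8 1 9
f 8 9 3
f 9 1 10
f 9 10 3
f 10 1 11
f 10 11 3
f 11 1 12
f 11 12 3
f 12 1 2
f 12 2 3
f 13 24 18
f 13 18 14
f 13 14 20
f 13 20 23
f 13 23 24
f 14 18 22
f 18 24 17
f 24 23 15
f 23 20 19
f 20 14 21
f 16 22 17
f 16 17 15
f 16 15 19
f 16 19 21
f 16 21 22
f 17 22 18
f 15 17 24
f 19 15 23
f 21 19 20
f 22 21 14
f 26 28 25
f 29 26 25
f 25 28 27
f 27 29 25
f 26 32 28
f 30 26 29
f 30 32 26
f 28 32 27
f 31 29 27
f 27 32 31
f 31 30 29
f 32 30 31
f 34 36 33
f 37 34 33
f 33 36 35
f 35 37 33
f 34 40 36
f 38 34 37
f 38 40 34
f 36 40 35
f 39 37 35
f 35 40 39
f 39 38 37
f 40 38 39
f 42 41 44
f 42 44 43
f 44 41 45
f 44 45 43
f 45 41 46
f 45 46 43
f 46 41 47
f 46 47 43
f 47 41 48
f 47 48 43
f 48 41 49
f 48 49 43
f 49 41 50
f 49 50 43
f 50 41 42
f 50 42 43

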